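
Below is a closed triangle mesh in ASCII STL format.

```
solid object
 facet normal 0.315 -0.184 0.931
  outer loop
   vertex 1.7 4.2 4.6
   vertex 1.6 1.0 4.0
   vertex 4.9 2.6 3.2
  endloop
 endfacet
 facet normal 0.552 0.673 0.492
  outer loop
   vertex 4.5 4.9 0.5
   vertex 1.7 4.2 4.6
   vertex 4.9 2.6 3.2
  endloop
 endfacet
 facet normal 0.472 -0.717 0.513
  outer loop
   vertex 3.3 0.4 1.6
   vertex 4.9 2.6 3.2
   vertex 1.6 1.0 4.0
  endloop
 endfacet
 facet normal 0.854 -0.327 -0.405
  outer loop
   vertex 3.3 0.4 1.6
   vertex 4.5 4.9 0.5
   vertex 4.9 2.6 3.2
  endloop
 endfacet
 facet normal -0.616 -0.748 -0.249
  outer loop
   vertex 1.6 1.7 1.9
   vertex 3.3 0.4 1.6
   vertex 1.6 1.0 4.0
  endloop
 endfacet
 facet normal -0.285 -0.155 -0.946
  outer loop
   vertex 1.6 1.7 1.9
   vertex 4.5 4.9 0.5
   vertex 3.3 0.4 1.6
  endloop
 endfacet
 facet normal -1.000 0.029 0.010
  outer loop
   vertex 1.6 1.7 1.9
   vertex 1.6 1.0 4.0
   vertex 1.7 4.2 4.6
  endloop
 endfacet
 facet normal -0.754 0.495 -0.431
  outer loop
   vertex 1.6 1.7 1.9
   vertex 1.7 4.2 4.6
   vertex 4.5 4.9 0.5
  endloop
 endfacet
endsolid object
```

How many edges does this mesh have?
12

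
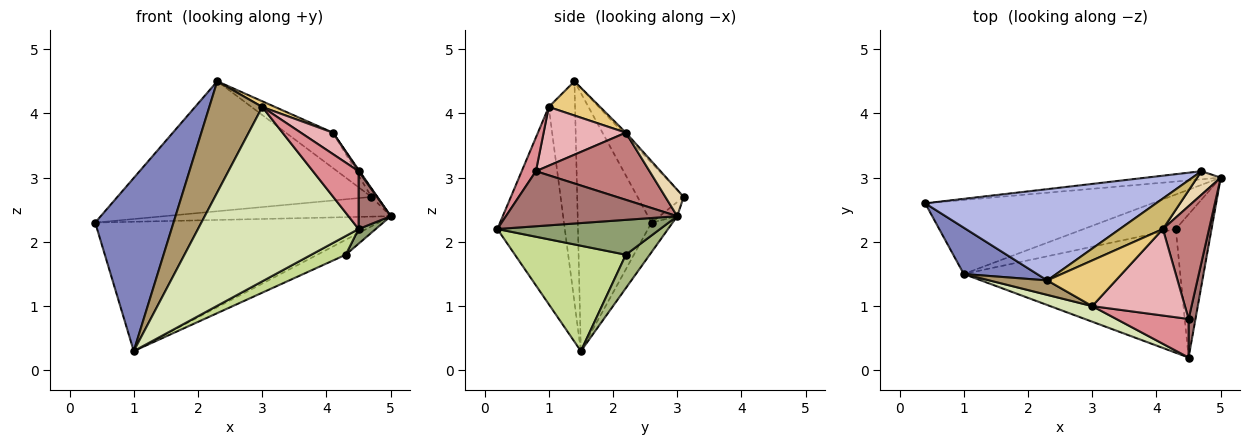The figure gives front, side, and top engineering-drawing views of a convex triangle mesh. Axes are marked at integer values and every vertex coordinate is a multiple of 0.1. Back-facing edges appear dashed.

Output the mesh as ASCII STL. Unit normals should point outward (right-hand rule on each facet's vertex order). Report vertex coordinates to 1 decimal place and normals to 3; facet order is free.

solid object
 facet normal -0.065 0.866 -0.496
  outer loop
   vertex 1.0 1.5 0.3
   vertex 0.4 2.6 2.3
   vertex 5.0 3.0 2.4
  endloop
 endfacet
 facet normal -0.673 -0.715 0.191
  outer loop
   vertex 1.0 1.5 0.3
   vertex 2.3 1.4 4.5
   vertex 0.4 2.6 2.3
  endloop
 endfacet
 facet normal -0.072 0.922 -0.379
  outer loop
   vertex 4.7 3.1 2.7
   vertex 5.0 3.0 2.4
   vertex 0.4 2.6 2.3
  endloop
 endfacet
 facet normal -0.147 0.809 0.568
  outer loop
   vertex 4.7 3.1 2.7
   vertex 0.4 2.6 2.3
   vertex 2.3 1.4 4.5
  endloop
 endfacet
 facet normal 0.696 -0.073 -0.714
  outer loop
   vertex 4.3 2.2 1.8
   vertex 5.0 3.0 2.4
   vertex 4.5 0.2 2.2
  endloop
 endfacet
 facet normal 0.316 0.377 -0.871
  outer loop
   vertex 4.3 2.2 1.8
   vertex 1.0 1.5 0.3
   vertex 5.0 3.0 2.4
  endloop
 endfacet
 facet normal 0.434 -0.135 -0.891
  outer loop
   vertex 4.3 2.2 1.8
   vertex 4.5 0.2 2.2
   vertex 1.0 1.5 0.3
  endloop
 endfacet
 facet normal -0.386 -0.919 0.082
  outer loop
   vertex 3.0 1.0 4.1
   vertex 1.0 1.5 0.3
   vertex 4.5 0.2 2.2
  endloop
 endfacet
 facet normal -0.442 -0.889 0.116
  outer loop
   vertex 3.0 1.0 4.1
   vertex 2.3 1.4 4.5
   vertex 1.0 1.5 0.3
  endloop
 endfacet
 facet normal -0.046 0.756 0.653
  outer loop
   vertex 4.1 2.2 3.7
   vertex 4.7 3.1 2.7
   vertex 2.3 1.4 4.5
  endloop
 endfacet
 facet normal 0.444 -0.111 0.889
  outer loop
   vertex 4.1 2.2 3.7
   vertex 2.3 1.4 4.5
   vertex 3.0 1.0 4.1
  endloop
 endfacet
 facet normal 0.725 0.235 0.647
  outer loop
   vertex 4.1 2.2 3.7
   vertex 5.0 3.0 2.4
   vertex 4.7 3.1 2.7
  endloop
 endfacet
 facet normal 0.976 -0.183 0.122
  outer loop
   vertex 4.5 0.8 3.1
   vertex 4.5 0.2 2.2
   vertex 5.0 3.0 2.4
  endloop
 endfacet
 facet normal 0.824 -0.007 0.566
  outer loop
   vertex 4.5 0.8 3.1
   vertex 5.0 3.0 2.4
   vertex 4.1 2.2 3.7
  endloop
 endfacet
 facet normal 0.251 -0.806 0.537
  outer loop
   vertex 4.5 0.8 3.1
   vertex 3.0 1.0 4.1
   vertex 4.5 0.2 2.2
  endloop
 endfacet
 facet normal 0.524 -0.205 0.827
  outer loop
   vertex 4.5 0.8 3.1
   vertex 4.1 2.2 3.7
   vertex 3.0 1.0 4.1
  endloop
 endfacet
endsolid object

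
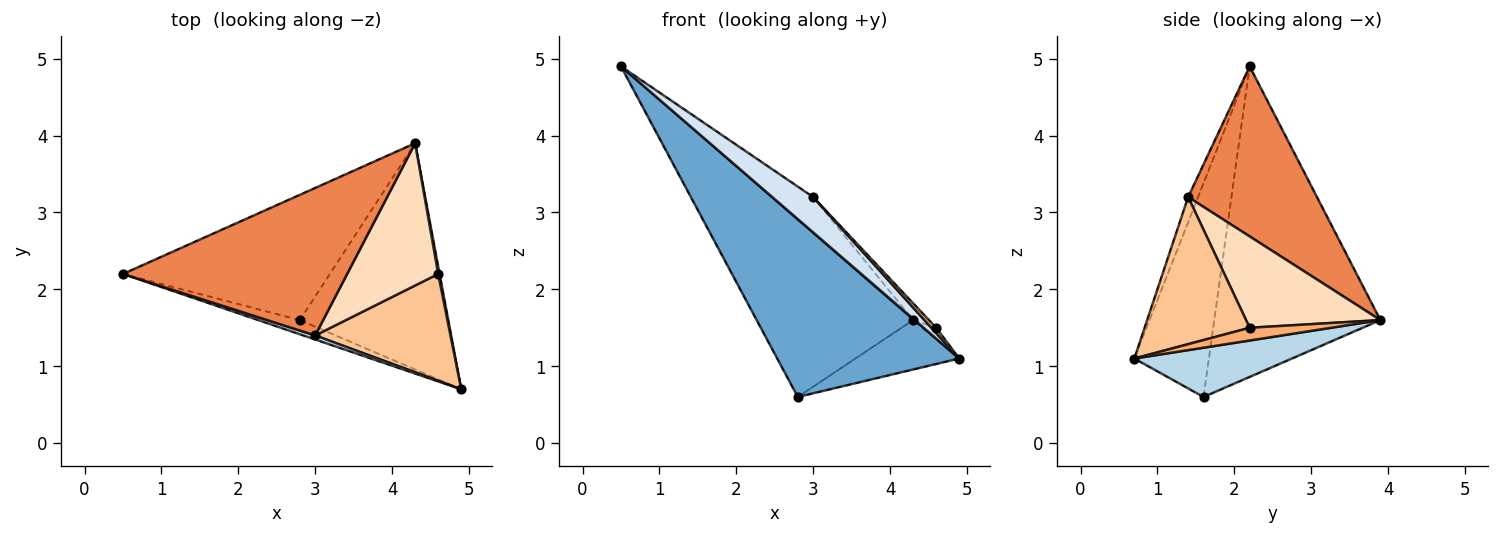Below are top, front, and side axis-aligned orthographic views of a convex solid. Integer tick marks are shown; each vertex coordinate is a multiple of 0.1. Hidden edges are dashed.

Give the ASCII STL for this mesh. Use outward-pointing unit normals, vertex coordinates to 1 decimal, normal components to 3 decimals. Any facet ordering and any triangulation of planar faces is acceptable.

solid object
 facet normal -0.378 -0.923 -0.073
  outer loop
   vertex 2.8 1.6 0.6
   vertex 4.9 0.7 1.1
   vertex 0.5 2.2 4.9
  endloop
 endfacet
 facet normal -0.655 0.617 -0.436
  outer loop
   vertex 2.8 1.6 0.6
   vertex 0.5 2.2 4.9
   vertex 4.3 3.9 1.6
  endloop
 endfacet
 facet normal 0.308 0.203 -0.929
  outer loop
   vertex 2.8 1.6 0.6
   vertex 4.3 3.9 1.6
   vertex 4.9 0.7 1.1
  endloop
 endfacet
 facet normal -0.234 -0.966 0.110
  outer loop
   vertex 3.0 1.4 3.2
   vertex 0.5 2.2 4.9
   vertex 4.9 0.7 1.1
  endloop
 endfacet
 facet normal 0.593 0.192 0.782
  outer loop
   vertex 3.0 1.4 3.2
   vertex 4.3 3.9 1.6
   vertex 0.5 2.2 4.9
  endloop
 endfacet
 facet normal 0.980 0.166 0.111
  outer loop
   vertex 4.6 2.2 1.5
   vertex 4.9 0.7 1.1
   vertex 4.3 3.9 1.6
  endloop
 endfacet
 facet normal 0.736 -0.033 0.677
  outer loop
   vertex 4.6 2.2 1.5
   vertex 3.0 1.4 3.2
   vertex 4.9 0.7 1.1
  endloop
 endfacet
 facet normal 0.706 0.083 0.703
  outer loop
   vertex 4.6 2.2 1.5
   vertex 4.3 3.9 1.6
   vertex 3.0 1.4 3.2
  endloop
 endfacet
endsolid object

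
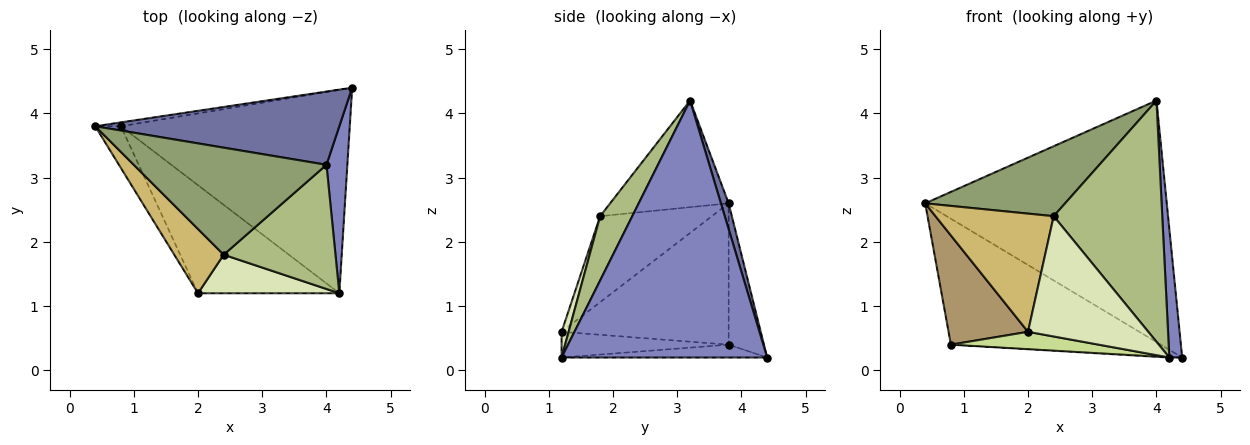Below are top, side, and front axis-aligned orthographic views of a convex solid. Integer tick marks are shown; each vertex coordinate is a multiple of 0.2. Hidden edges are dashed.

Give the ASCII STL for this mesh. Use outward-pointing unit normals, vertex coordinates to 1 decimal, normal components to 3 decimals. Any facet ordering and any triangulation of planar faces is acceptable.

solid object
 facet normal 0.031 0.957 0.290
  outer loop
   vertex 4.0 3.2 4.2
   vertex 4.4 4.4 0.2
   vertex 0.4 3.8 2.6
  endloop
 endfacet
 facet normal 0.995 -0.062 0.081
  outer loop
   vertex 4.0 3.2 4.2
   vertex 4.2 1.2 0.2
   vertex 4.4 4.4 0.2
  endloop
 endfacet
 facet normal -0.166 0.986 -0.030
  outer loop
   vertex 0.8 3.8 0.4
   vertex 0.4 3.8 2.6
   vertex 4.4 4.4 0.2
  endloop
 endfacet
 facet normal -0.056 0.004 -0.998
  outer loop
   vertex 0.8 3.8 0.4
   vertex 4.4 4.4 0.2
   vertex 4.2 1.2 0.2
  endloop
 endfacet
 facet normal -0.420 -0.496 0.760
  outer loop
   vertex 2.4 1.8 2.4
   vertex 4.0 3.2 4.2
   vertex 0.4 3.8 2.6
  endloop
 endfacet
 facet normal 0.254 -0.860 0.443
  outer loop
   vertex 2.4 1.8 2.4
   vertex 4.2 1.2 0.2
   vertex 4.0 3.2 4.2
  endloop
 endfacet
 facet normal -0.177 -0.156 -0.972
  outer loop
   vertex 2.0 1.2 0.6
   vertex 0.8 3.8 0.4
   vertex 4.2 1.2 0.2
  endloop
 endfacet
 facet normal 0.055 -0.951 0.305
  outer loop
   vertex 2.0 1.2 0.6
   vertex 4.2 1.2 0.2
   vertex 2.4 1.8 2.4
  endloop
 endfacet
 facet normal -0.891 -0.424 -0.162
  outer loop
   vertex 2.0 1.2 0.6
   vertex 0.4 3.8 2.6
   vertex 0.8 3.8 0.4
  endloop
 endfacet
 facet normal -0.639 -0.676 0.367
  outer loop
   vertex 2.0 1.2 0.6
   vertex 2.4 1.8 2.4
   vertex 0.4 3.8 2.6
  endloop
 endfacet
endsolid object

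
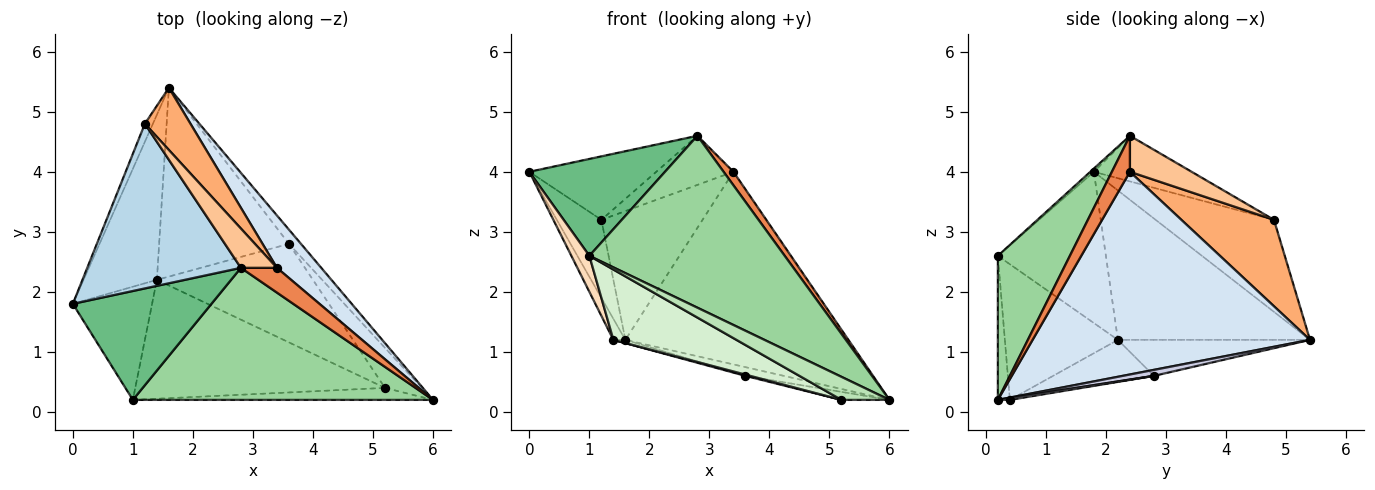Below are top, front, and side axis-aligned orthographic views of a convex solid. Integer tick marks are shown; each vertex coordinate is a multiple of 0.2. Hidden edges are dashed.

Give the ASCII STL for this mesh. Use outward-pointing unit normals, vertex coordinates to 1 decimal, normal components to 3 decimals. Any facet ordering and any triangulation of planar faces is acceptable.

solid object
 facet normal -0.896 0.056 -0.440
  outer loop
   vertex 1.4 2.2 1.2
   vertex 0.0 1.8 4.0
   vertex 1.6 5.4 1.2
  endloop
 endfacet
 facet normal -0.933 0.351 -0.081
  outer loop
   vertex 1.2 4.8 3.2
   vertex 1.6 5.4 1.2
   vertex 0.0 1.8 4.0
  endloop
 endfacet
 facet normal -0.267 0.347 0.899
  outer loop
   vertex 1.2 4.8 3.2
   vertex 0.0 1.8 4.0
   vertex 2.8 2.4 4.6
  endloop
 endfacet
 facet normal 0.768 0.618 0.168
  outer loop
   vertex 3.4 2.4 4.0
   vertex 6.0 0.2 0.2
   vertex 1.6 5.4 1.2
  endloop
 endfacet
 facet normal 0.660 -0.360 0.660
  outer loop
   vertex 3.4 2.4 4.0
   vertex 2.8 2.4 4.6
   vertex 6.0 0.2 0.2
  endloop
 endfacet
 facet normal 0.636 0.695 0.336
  outer loop
   vertex 3.4 2.4 4.0
   vertex 1.6 5.4 1.2
   vertex 1.2 4.8 3.2
  endloop
 endfacet
 facet normal 0.530 0.662 0.530
  outer loop
   vertex 3.4 2.4 4.0
   vertex 1.2 4.8 3.2
   vertex 2.8 2.4 4.6
  endloop
 endfacet
 facet normal -0.876 -0.146 -0.459
  outer loop
   vertex 1.0 0.2 2.6
   vertex 0.0 1.8 4.0
   vertex 1.4 2.2 1.2
  endloop
 endfacet
 facet normal -0.018 -0.665 0.747
  outer loop
   vertex 1.0 0.2 2.6
   vertex 2.8 2.4 4.6
   vertex 0.0 1.8 4.0
  endloop
 endfacet
 facet normal 0.281 -0.761 0.585
  outer loop
   vertex 1.0 0.2 2.6
   vertex 6.0 0.2 0.2
   vertex 2.8 2.4 4.6
  endloop
 endfacet
 facet normal -0.216 -0.866 -0.451
  outer loop
   vertex 5.2 0.4 0.2
   vertex 6.0 0.2 0.2
   vertex 1.0 0.2 2.6
  endloop
 endfacet
 facet normal -0.424 -0.461 -0.780
  outer loop
   vertex 5.2 0.4 0.2
   vertex 1.0 0.2 2.6
   vertex 1.4 2.2 1.2
  endloop
 endfacet
 facet normal -0.267 0.017 -0.963
  outer loop
   vertex 3.6 2.8 0.6
   vertex 1.4 2.2 1.2
   vertex 1.6 5.4 1.2
  endloop
 endfacet
 facet normal -0.260 -0.012 -0.966
  outer loop
   vertex 3.6 2.8 0.6
   vertex 5.2 0.4 0.2
   vertex 1.4 2.2 1.2
  endloop
 endfacet
 facet normal 0.392 0.482 -0.784
  outer loop
   vertex 3.6 2.8 0.6
   vertex 1.6 5.4 1.2
   vertex 6.0 0.2 0.2
  endloop
 endfacet
 facet normal 0.049 0.196 -0.979
  outer loop
   vertex 3.6 2.8 0.6
   vertex 6.0 0.2 0.2
   vertex 5.2 0.4 0.2
  endloop
 endfacet
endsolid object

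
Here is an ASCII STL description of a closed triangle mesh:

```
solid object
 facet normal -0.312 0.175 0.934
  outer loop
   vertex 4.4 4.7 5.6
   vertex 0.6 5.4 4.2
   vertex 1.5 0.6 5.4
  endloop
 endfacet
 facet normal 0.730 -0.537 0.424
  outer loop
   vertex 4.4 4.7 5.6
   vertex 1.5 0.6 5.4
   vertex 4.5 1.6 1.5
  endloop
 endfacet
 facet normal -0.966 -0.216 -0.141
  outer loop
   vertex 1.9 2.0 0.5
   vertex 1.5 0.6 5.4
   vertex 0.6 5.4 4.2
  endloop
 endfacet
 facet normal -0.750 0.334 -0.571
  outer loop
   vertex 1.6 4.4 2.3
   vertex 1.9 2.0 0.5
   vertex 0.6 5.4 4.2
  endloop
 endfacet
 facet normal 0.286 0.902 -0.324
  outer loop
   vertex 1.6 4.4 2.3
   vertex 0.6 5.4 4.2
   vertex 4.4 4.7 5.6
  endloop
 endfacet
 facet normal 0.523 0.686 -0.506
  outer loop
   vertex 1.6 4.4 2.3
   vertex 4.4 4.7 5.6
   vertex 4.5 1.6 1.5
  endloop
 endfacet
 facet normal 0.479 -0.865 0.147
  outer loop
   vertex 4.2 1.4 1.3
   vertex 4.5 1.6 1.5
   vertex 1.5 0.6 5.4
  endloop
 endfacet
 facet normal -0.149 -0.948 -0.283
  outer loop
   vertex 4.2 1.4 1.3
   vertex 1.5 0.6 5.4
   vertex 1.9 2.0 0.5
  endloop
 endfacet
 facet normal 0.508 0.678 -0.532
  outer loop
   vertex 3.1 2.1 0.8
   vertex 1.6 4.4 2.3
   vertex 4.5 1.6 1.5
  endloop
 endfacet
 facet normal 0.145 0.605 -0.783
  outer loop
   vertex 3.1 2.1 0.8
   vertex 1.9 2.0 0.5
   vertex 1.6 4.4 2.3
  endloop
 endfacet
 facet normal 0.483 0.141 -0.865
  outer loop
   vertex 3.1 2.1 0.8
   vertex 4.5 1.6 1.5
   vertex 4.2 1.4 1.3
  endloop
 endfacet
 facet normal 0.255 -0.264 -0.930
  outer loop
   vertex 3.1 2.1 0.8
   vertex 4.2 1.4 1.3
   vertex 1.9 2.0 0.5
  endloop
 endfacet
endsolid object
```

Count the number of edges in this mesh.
18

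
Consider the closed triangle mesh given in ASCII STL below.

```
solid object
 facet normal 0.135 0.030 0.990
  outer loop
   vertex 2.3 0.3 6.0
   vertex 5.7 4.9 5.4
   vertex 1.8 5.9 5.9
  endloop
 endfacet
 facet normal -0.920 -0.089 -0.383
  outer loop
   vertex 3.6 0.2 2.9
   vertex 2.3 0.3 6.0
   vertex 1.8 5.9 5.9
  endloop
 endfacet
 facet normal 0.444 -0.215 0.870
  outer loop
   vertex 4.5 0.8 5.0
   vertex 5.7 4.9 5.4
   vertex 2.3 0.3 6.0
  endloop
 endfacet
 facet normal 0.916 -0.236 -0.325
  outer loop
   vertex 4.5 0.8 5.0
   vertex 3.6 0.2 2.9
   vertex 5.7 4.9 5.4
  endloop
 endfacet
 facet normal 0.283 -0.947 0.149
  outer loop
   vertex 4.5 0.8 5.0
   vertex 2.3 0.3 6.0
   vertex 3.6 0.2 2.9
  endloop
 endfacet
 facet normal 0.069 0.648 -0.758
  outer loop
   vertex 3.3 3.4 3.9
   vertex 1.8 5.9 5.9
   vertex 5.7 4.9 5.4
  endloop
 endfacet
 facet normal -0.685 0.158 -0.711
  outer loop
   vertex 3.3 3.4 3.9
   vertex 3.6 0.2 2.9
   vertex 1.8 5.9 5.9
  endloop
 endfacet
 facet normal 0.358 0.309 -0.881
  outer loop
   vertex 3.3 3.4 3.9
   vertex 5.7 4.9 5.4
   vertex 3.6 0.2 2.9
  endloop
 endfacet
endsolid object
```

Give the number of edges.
12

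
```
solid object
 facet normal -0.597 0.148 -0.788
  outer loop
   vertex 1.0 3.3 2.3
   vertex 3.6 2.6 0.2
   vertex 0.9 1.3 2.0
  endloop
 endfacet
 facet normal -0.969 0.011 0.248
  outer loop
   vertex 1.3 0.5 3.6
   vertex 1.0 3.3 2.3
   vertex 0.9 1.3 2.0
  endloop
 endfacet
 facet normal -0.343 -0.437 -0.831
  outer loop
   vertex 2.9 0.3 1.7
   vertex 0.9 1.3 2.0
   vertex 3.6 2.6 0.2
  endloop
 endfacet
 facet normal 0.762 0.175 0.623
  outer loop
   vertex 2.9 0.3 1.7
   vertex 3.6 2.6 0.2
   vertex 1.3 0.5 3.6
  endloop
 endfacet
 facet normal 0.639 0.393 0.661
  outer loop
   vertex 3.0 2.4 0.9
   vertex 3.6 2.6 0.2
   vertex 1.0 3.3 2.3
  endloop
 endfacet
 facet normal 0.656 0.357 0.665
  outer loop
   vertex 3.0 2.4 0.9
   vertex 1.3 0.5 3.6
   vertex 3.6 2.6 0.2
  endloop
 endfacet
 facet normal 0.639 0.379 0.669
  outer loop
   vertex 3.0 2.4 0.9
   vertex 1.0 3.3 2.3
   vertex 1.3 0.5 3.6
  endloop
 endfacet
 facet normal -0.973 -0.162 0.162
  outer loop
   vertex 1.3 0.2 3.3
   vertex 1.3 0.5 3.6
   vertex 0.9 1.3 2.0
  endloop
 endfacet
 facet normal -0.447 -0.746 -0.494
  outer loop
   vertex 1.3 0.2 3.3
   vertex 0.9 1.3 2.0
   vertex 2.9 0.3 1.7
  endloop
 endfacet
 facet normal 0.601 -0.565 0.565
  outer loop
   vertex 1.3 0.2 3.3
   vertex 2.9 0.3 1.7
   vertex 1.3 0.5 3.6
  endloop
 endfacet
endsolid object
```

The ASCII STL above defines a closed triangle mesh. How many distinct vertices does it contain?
7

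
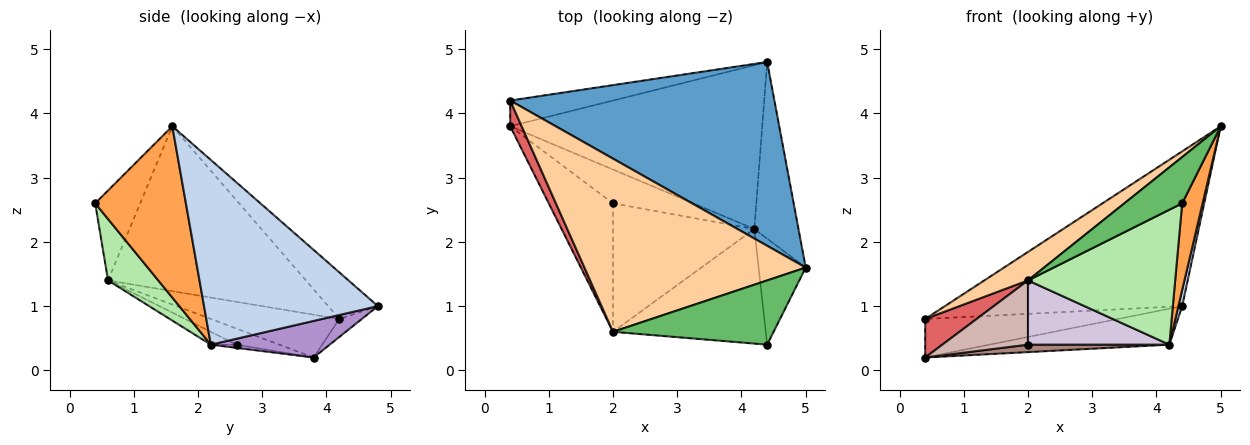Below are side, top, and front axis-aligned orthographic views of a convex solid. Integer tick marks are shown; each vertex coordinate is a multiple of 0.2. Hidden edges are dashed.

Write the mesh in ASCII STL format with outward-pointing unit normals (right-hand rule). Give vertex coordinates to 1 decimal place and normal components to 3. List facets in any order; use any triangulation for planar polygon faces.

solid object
 facet normal -0.134 0.638 0.758
  outer loop
   vertex 4.4 4.8 1.0
   vertex 0.4 4.2 0.8
   vertex 5.0 1.6 3.8
  endloop
 endfacet
 facet normal 0.972 -0.021 -0.233
  outer loop
   vertex 4.2 2.2 0.4
   vertex 4.4 4.8 1.0
   vertex 5.0 1.6 3.8
  endloop
 endfacet
 facet normal 0.942 -0.212 -0.259
  outer loop
   vertex 4.2 2.2 0.4
   vertex 5.0 1.6 3.8
   vertex 4.4 0.4 2.6
  endloop
 endfacet
 facet normal -0.592 -0.131 0.795
  outer loop
   vertex 2.0 0.6 1.4
   vertex 5.0 1.6 3.8
   vertex 0.4 4.2 0.8
  endloop
 endfacet
 facet normal -0.414 -0.532 0.739
  outer loop
   vertex 2.0 0.6 1.4
   vertex 4.4 0.4 2.6
   vertex 5.0 1.6 3.8
  endloop
 endfacet
 facet normal 0.252 -0.738 -0.626
  outer loop
   vertex 2.0 0.6 1.4
   vertex 4.2 2.2 0.4
   vertex 4.4 0.4 2.6
  endloop
 endfacet
 facet normal -0.901 -0.361 0.240
  outer loop
   vertex 0.4 3.8 0.2
   vertex 2.0 0.6 1.4
   vertex 0.4 4.2 0.8
  endloop
 endfacet
 facet normal -0.097 0.828 -0.552
  outer loop
   vertex 0.4 3.8 0.2
   vertex 0.4 4.2 0.8
   vertex 4.4 4.8 1.0
  endloop
 endfacet
 facet normal 0.140 0.212 -0.967
  outer loop
   vertex 0.4 3.8 0.2
   vertex 4.4 4.8 1.0
   vertex 4.2 2.2 0.4
  endloop
 endfacet
 facet normal -0.081 -0.446 -0.891
  outer loop
   vertex 2.0 2.6 0.4
   vertex 4.2 2.2 0.4
   vertex 2.0 0.6 1.4
  endloop
 endfacet
 facet normal -0.039 -0.215 -0.976
  outer loop
   vertex 2.0 2.6 0.4
   vertex 0.4 3.8 0.2
   vertex 4.2 2.2 0.4
  endloop
 endfacet
 facet normal -0.218 -0.436 -0.873
  outer loop
   vertex 2.0 2.6 0.4
   vertex 2.0 0.6 1.4
   vertex 0.4 3.8 0.2
  endloop
 endfacet
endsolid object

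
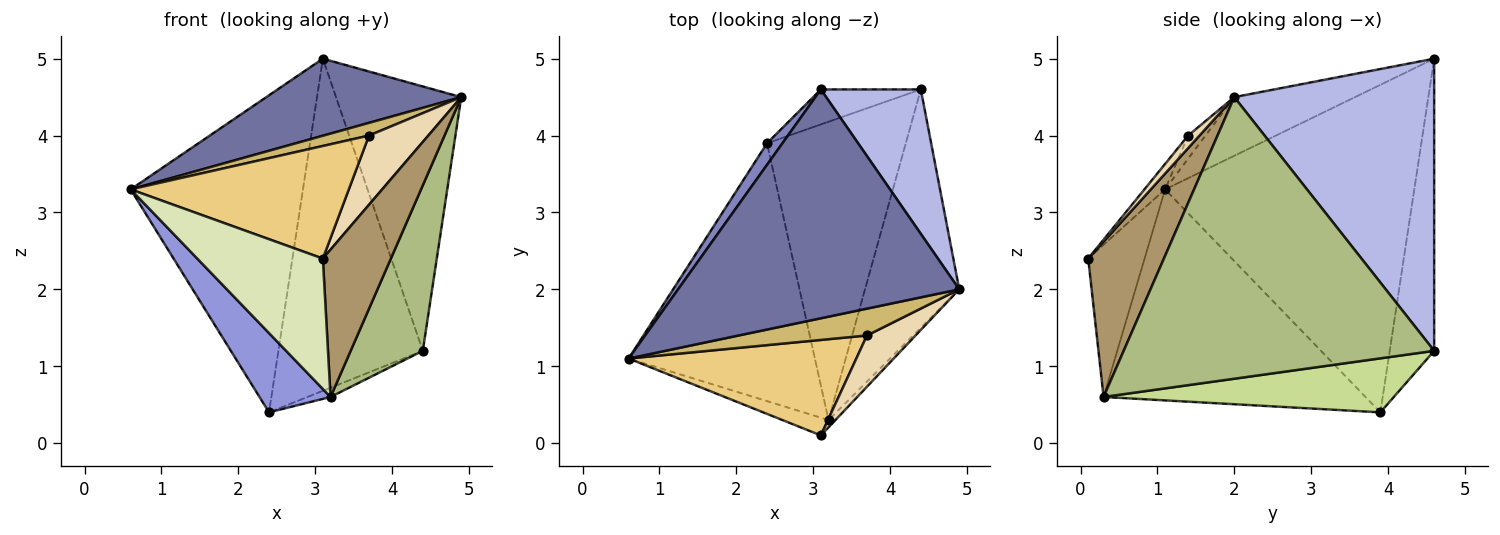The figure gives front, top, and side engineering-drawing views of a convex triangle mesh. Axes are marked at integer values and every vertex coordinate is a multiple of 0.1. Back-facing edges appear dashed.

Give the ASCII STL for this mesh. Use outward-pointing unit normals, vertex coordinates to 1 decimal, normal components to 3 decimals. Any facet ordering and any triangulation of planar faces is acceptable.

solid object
 facet normal -0.194 -0.313 0.930
  outer loop
   vertex 3.1 4.6 5.0
   vertex 0.6 1.1 3.3
   vertex 4.9 2.0 4.5
  endloop
 endfacet
 facet normal -0.822 0.568 0.039
  outer loop
   vertex 2.4 3.9 0.4
   vertex 0.6 1.1 3.3
   vertex 3.1 4.6 5.0
  endloop
 endfacet
 facet normal -0.735 -0.199 -0.648
  outer loop
   vertex 3.2 0.3 0.6
   vertex 0.6 1.1 3.3
   vertex 2.4 3.9 0.4
  endloop
 endfacet
 facet normal 0.814 0.510 0.278
  outer loop
   vertex 4.4 4.6 1.2
   vertex 3.1 4.6 5.0
   vertex 4.9 2.0 4.5
  endloop
 endfacet
 facet normal -0.293 0.951 -0.100
  outer loop
   vertex 4.4 4.6 1.2
   vertex 2.4 3.9 0.4
   vertex 3.1 4.6 5.0
  endloop
 endfacet
 facet normal 0.926 -0.215 -0.310
  outer loop
   vertex 4.4 4.6 1.2
   vertex 4.9 2.0 4.5
   vertex 3.2 0.3 0.6
  endloop
 endfacet
 facet normal 0.363 0.029 -0.932
  outer loop
   vertex 4.4 4.6 1.2
   vertex 3.2 0.3 0.6
   vertex 2.4 3.9 0.4
  endloop
 endfacet
 facet normal -0.406 -0.905 -0.123
  outer loop
   vertex 3.1 0.1 2.4
   vertex 0.6 1.1 3.3
   vertex 3.2 0.3 0.6
  endloop
 endfacet
 facet normal 0.743 -0.668 -0.033
  outer loop
   vertex 3.1 0.1 2.4
   vertex 3.2 0.3 0.6
   vertex 4.9 2.0 4.5
  endloop
 endfacet
 facet normal -0.161 -0.422 0.892
  outer loop
   vertex 3.7 1.4 4.0
   vertex 4.9 2.0 4.5
   vertex 0.6 1.1 3.3
  endloop
 endfacet
 facet normal -0.072 -0.761 0.645
  outer loop
   vertex 3.7 1.4 4.0
   vertex 0.6 1.1 3.3
   vertex 3.1 0.1 2.4
  endloop
 endfacet
 facet normal 0.152 -0.794 0.588
  outer loop
   vertex 3.7 1.4 4.0
   vertex 3.1 0.1 2.4
   vertex 4.9 2.0 4.5
  endloop
 endfacet
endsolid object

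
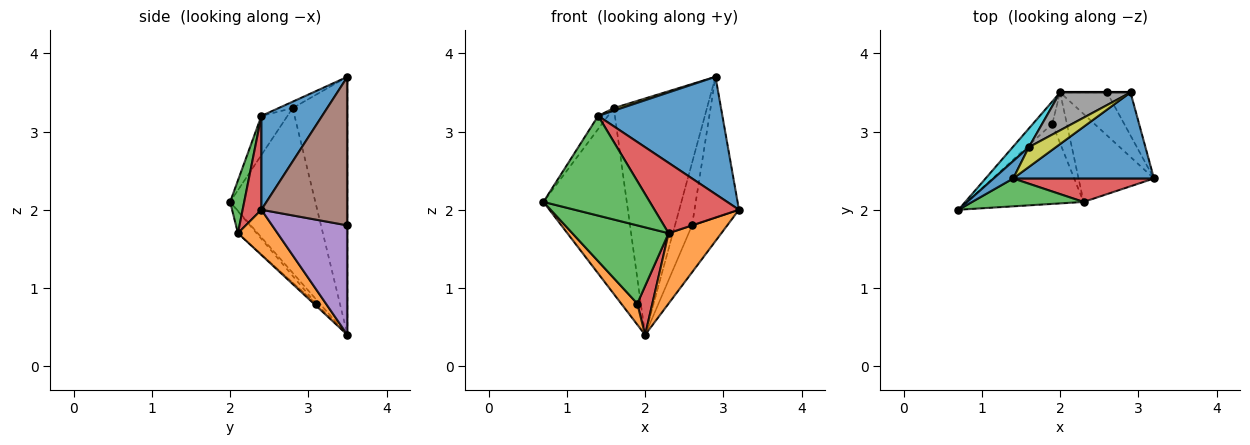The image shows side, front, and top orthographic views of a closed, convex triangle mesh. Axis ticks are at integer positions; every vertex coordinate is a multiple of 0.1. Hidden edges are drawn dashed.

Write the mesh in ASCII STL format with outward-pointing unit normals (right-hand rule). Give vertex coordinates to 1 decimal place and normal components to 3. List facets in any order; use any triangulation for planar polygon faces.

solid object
 facet normal 0.367 -0.750 0.550
  outer loop
   vertex 1.4 2.4 3.2
   vertex 3.2 2.4 2.0
   vertex 2.9 3.5 3.7
  endloop
 endfacet
 facet normal 0.424 -0.566 -0.707
  outer loop
   vertex 2.3 2.1 1.7
   vertex 2.0 3.5 0.4
   vertex 3.2 2.4 2.0
  endloop
 endfacet
 facet normal 0.126 -0.955 0.267
  outer loop
   vertex 2.3 2.1 1.7
   vertex 1.4 2.4 3.2
   vertex 0.7 2.0 2.1
  endloop
 endfacet
 facet normal 0.206 -0.928 0.309
  outer loop
   vertex 2.3 2.1 1.7
   vertex 3.2 2.4 2.0
   vertex 1.4 2.4 3.2
  endloop
 endfacet
 facet normal 0.844 0.395 -0.362
  outer loop
   vertex 2.6 3.5 1.8
   vertex 3.2 2.4 2.0
   vertex 2.0 3.5 0.4
  endloop
 endfacet
 facet normal 0.880 0.455 -0.139
  outer loop
   vertex 2.6 3.5 1.8
   vertex 2.9 3.5 3.7
   vertex 3.2 2.4 2.0
  endloop
 endfacet
 facet normal 0.000 1.000 0.000
  outer loop
   vertex 2.6 3.5 1.8
   vertex 2.0 3.5 0.4
   vertex 2.9 3.5 3.7
  endloop
 endfacet
 facet normal -0.502 0.854 0.137
  outer loop
   vertex 1.6 2.8 3.3
   vertex 2.9 3.5 3.7
   vertex 2.0 3.5 0.4
  endloop
 endfacet
 facet normal -0.229 -0.127 0.965
  outer loop
   vertex 1.6 2.8 3.3
   vertex 1.4 2.4 3.2
   vertex 2.9 3.5 3.7
  endloop
 endfacet
 facet normal -0.713 0.697 0.070
  outer loop
   vertex 1.6 2.8 3.3
   vertex 2.0 3.5 0.4
   vertex 0.7 2.0 2.1
  endloop
 endfacet
 facet normal -0.848 0.318 0.424
  outer loop
   vertex 1.6 2.8 3.3
   vertex 0.7 2.0 2.1
   vertex 1.4 2.4 3.2
  endloop
 endfacet
 facet normal -0.155 -0.679 -0.718
  outer loop
   vertex 1.9 3.1 0.8
   vertex 0.7 2.0 2.1
   vertex 2.0 3.5 0.4
  endloop
 endfacet
 facet normal -0.134 -0.692 -0.709
  outer loop
   vertex 1.9 3.1 0.8
   vertex 2.3 2.1 1.7
   vertex 0.7 2.0 2.1
  endloop
 endfacet
 facet normal -0.110 -0.689 -0.716
  outer loop
   vertex 1.9 3.1 0.8
   vertex 2.0 3.5 0.4
   vertex 2.3 2.1 1.7
  endloop
 endfacet
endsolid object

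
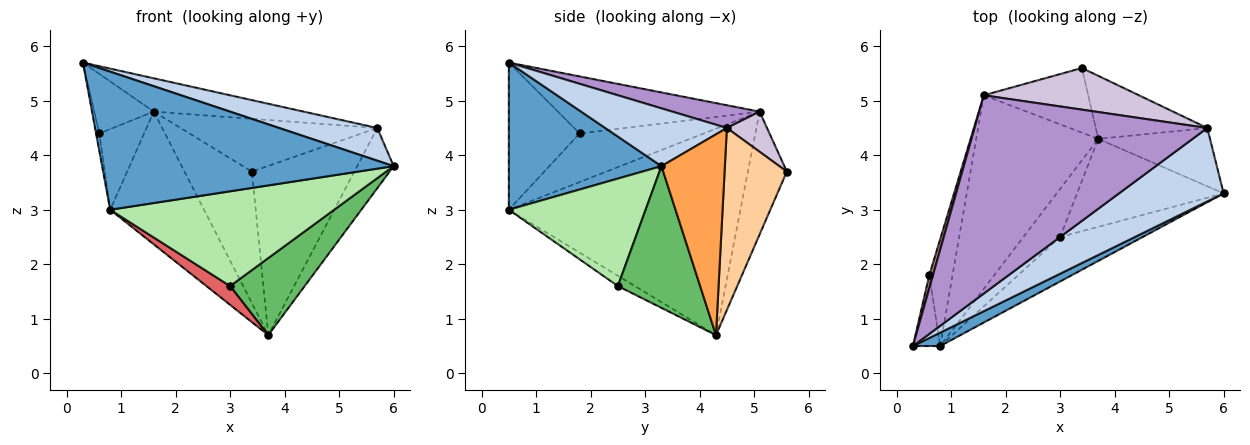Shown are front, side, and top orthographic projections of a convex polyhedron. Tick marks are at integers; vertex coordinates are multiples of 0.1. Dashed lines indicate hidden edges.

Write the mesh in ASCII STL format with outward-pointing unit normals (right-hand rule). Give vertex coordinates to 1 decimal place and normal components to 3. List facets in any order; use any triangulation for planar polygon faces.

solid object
 facet normal 0.462 -0.883 0.086
  outer loop
   vertex 0.8 0.5 3.0
   vertex 6.0 3.3 3.8
   vertex 0.3 0.5 5.7
  endloop
 endfacet
 facet normal 0.450 -0.363 0.816
  outer loop
   vertex 5.7 4.5 4.5
   vertex 0.3 0.5 5.7
   vertex 6.0 3.3 3.8
  endloop
 endfacet
 facet normal 0.781 0.449 -0.435
  outer loop
   vertex 5.7 4.5 4.5
   vertex 6.0 3.3 3.8
   vertex 3.7 4.3 0.7
  endloop
 endfacet
 facet normal 0.495 0.814 -0.303
  outer loop
   vertex 5.7 4.5 4.5
   vertex 3.7 4.3 0.7
   vertex 3.4 5.6 3.7
  endloop
 endfacet
 facet normal 0.588 -0.533 -0.608
  outer loop
   vertex 3.0 2.5 1.6
   vertex 3.7 4.3 0.7
   vertex 6.0 3.3 3.8
  endloop
 endfacet
 facet normal 0.484 -0.792 -0.372
  outer loop
   vertex 3.0 2.5 1.6
   vertex 6.0 3.3 3.8
   vertex 0.8 0.5 3.0
  endloop
 endfacet
 facet normal -0.253 -0.352 -0.901
  outer loop
   vertex 3.0 2.5 1.6
   vertex 0.8 0.5 3.0
   vertex 3.7 4.3 0.7
  endloop
 endfacet
 facet normal -0.982 0.045 -0.182
  outer loop
   vertex 0.6 1.8 4.4
   vertex 0.8 0.5 3.0
   vertex 0.3 0.5 5.7
  endloop
 endfacet
 facet normal 0.096 0.165 0.982
  outer loop
   vertex 1.6 5.1 4.8
   vertex 0.3 0.5 5.7
   vertex 5.7 4.5 4.5
  endloop
 endfacet
 facet normal 0.158 0.775 0.611
  outer loop
   vertex 1.6 5.1 4.8
   vertex 5.7 4.5 4.5
   vertex 3.4 5.6 3.7
  endloop
 endfacet
 facet normal -0.957 0.283 0.062
  outer loop
   vertex 1.6 5.1 4.8
   vertex 0.6 1.8 4.4
   vertex 0.3 0.5 5.7
  endloop
 endfacet
 facet normal -0.460 0.797 -0.391
  outer loop
   vertex 1.6 5.1 4.8
   vertex 3.4 5.6 3.7
   vertex 3.7 4.3 0.7
  endloop
 endfacet
 facet normal -0.813 0.329 -0.481
  outer loop
   vertex 1.6 5.1 4.8
   vertex 3.7 4.3 0.7
   vertex 0.8 0.5 3.0
  endloop
 endfacet
 facet normal -0.858 0.310 -0.410
  outer loop
   vertex 1.6 5.1 4.8
   vertex 0.8 0.5 3.0
   vertex 0.6 1.8 4.4
  endloop
 endfacet
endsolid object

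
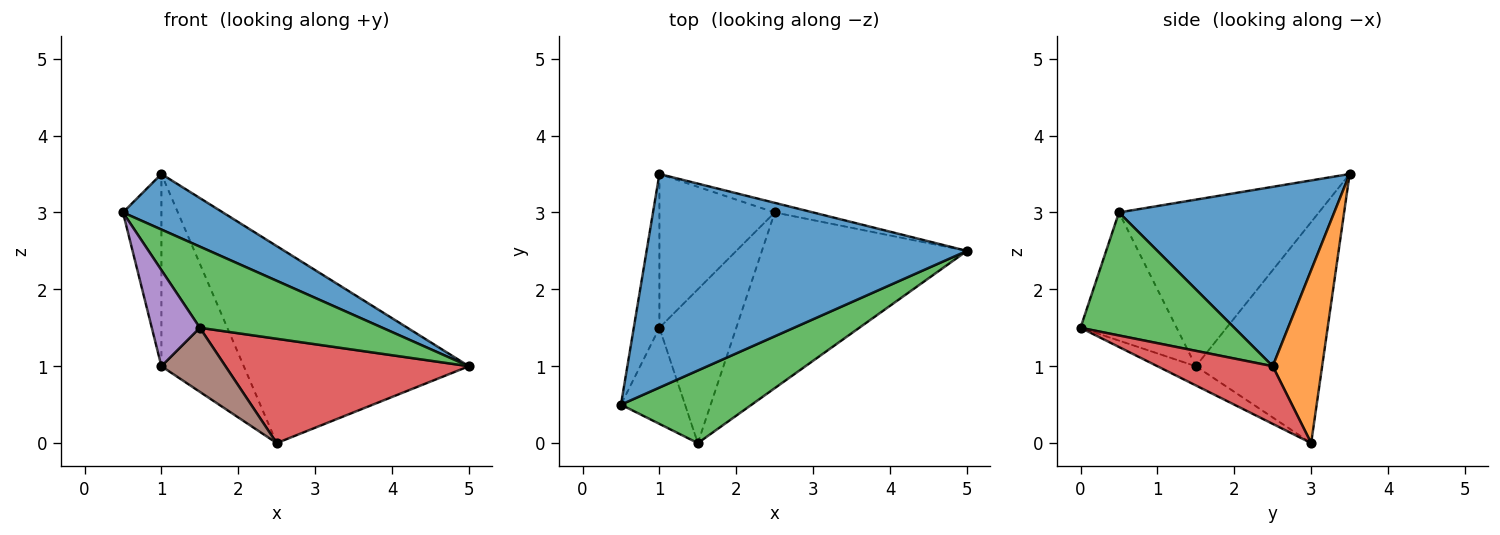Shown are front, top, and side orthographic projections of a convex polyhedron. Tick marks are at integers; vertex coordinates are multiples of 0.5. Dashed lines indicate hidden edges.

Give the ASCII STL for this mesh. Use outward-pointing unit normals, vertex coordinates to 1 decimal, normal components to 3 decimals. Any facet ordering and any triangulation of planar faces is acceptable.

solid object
 facet normal 0.476 -0.221 0.851
  outer loop
   vertex 1.0 3.5 3.5
   vertex 0.5 0.5 3.0
   vertex 5.0 2.5 1.0
  endloop
 endfacet
 facet normal 0.214 0.976 -0.048
  outer loop
   vertex 2.5 3.0 0.0
   vertex 1.0 3.5 3.5
   vertex 5.0 2.5 1.0
  endloop
 endfacet
 facet normal 0.532 -0.631 0.565
  outer loop
   vertex 1.5 0.0 1.5
   vertex 5.0 2.5 1.0
   vertex 0.5 0.5 3.0
  endloop
 endfacet
 facet normal 0.235 -0.496 -0.836
  outer loop
   vertex 1.5 0.0 1.5
   vertex 2.5 3.0 0.0
   vertex 5.0 2.5 1.0
  endloop
 endfacet
 facet normal -0.816 -0.408 -0.408
  outer loop
   vertex 1.0 1.5 1.0
   vertex 1.5 0.0 1.5
   vertex 0.5 0.5 3.0
  endloop
 endfacet
 facet normal -0.225 -0.375 -0.899
  outer loop
   vertex 1.0 1.5 1.0
   vertex 2.5 3.0 0.0
   vertex 1.5 0.0 1.5
  endloop
 endfacet
 facet normal -0.971 0.187 -0.149
  outer loop
   vertex 1.0 1.5 1.0
   vertex 0.5 0.5 3.0
   vertex 1.0 3.5 3.5
  endloop
 endfacet
 facet normal -0.768 0.501 -0.400
  outer loop
   vertex 1.0 1.5 1.0
   vertex 1.0 3.5 3.5
   vertex 2.5 3.0 0.0
  endloop
 endfacet
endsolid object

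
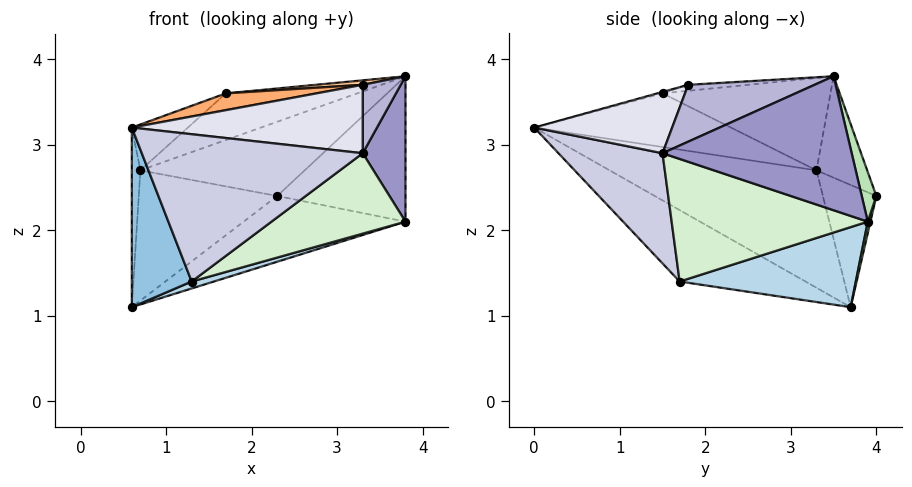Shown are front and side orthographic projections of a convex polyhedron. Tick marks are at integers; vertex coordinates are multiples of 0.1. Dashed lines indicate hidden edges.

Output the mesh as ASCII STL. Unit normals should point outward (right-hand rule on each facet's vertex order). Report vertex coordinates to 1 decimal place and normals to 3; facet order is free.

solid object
 facet normal -0.997 0.041 0.073
  outer loop
   vertex 0.7 3.3 2.7
   vertex 0.6 3.7 1.1
   vertex 0.6 0.0 3.2
  endloop
 endfacet
 facet normal -0.720 -0.343 -0.604
  outer loop
   vertex 1.3 1.7 1.4
   vertex 0.6 0.0 3.2
   vertex 0.6 3.7 1.1
  endloop
 endfacet
 facet normal 0.300 -0.038 -0.953
  outer loop
   vertex 1.3 1.7 1.4
   vertex 0.6 3.7 1.1
   vertex 3.8 3.9 2.1
  endloop
 endfacet
 facet normal -0.506 0.144 0.850
  outer loop
   vertex 1.7 1.5 3.6
   vertex 0.7 3.3 2.7
   vertex 0.6 0.0 3.2
  endloop
 endfacet
 facet normal -0.338 0.264 0.903
  outer loop
   vertex 1.7 1.5 3.6
   vertex 3.8 3.5 3.8
   vertex 0.7 3.3 2.7
  endloop
 endfacet
 facet normal -0.014 -0.248 0.969
  outer loop
   vertex 1.7 1.5 3.6
   vertex 0.6 0.0 3.2
   vertex 3.3 1.8 3.7
  endloop
 endfacet
 facet normal -0.054 -0.043 0.998
  outer loop
   vertex 1.7 1.5 3.6
   vertex 3.3 1.8 3.7
   vertex 3.8 3.5 3.8
  endloop
 endfacet
 facet normal -0.349 0.904 0.248
  outer loop
   vertex 2.3 4.0 2.4
   vertex 0.6 3.7 1.1
   vertex 0.7 3.3 2.7
  endloop
 endfacet
 facet normal -0.246 0.799 0.549
  outer loop
   vertex 2.3 4.0 2.4
   vertex 0.7 3.3 2.7
   vertex 3.8 3.5 3.8
  endloop
 endfacet
 facet normal 0.016 0.970 -0.244
  outer loop
   vertex 2.3 4.0 2.4
   vertex 3.8 3.9 2.1
   vertex 0.6 3.7 1.1
  endloop
 endfacet
 facet normal 0.110 0.968 0.228
  outer loop
   vertex 2.3 4.0 2.4
   vertex 3.8 3.5 3.8
   vertex 3.8 3.9 2.1
  endloop
 endfacet
 facet normal 0.535 -0.365 -0.762
  outer loop
   vertex 3.3 1.5 2.9
   vertex 1.3 1.7 1.4
   vertex 3.8 3.9 2.1
  endloop
 endfacet
 facet normal 0.974 -0.220 -0.052
  outer loop
   vertex 3.3 1.5 2.9
   vertex 3.8 3.9 2.1
   vertex 3.8 3.5 3.8
  endloop
 endfacet
 facet normal 0.952 -0.286 0.107
  outer loop
   vertex 3.3 1.5 2.9
   vertex 3.8 3.5 3.8
   vertex 3.3 1.8 3.7
  endloop
 endfacet
 facet normal 0.351 -0.745 -0.567
  outer loop
   vertex 3.3 1.5 2.9
   vertex 0.6 0.0 3.2
   vertex 1.3 1.7 1.4
  endloop
 endfacet
 facet normal 0.488 -0.817 0.306
  outer loop
   vertex 3.3 1.5 2.9
   vertex 3.3 1.8 3.7
   vertex 0.6 0.0 3.2
  endloop
 endfacet
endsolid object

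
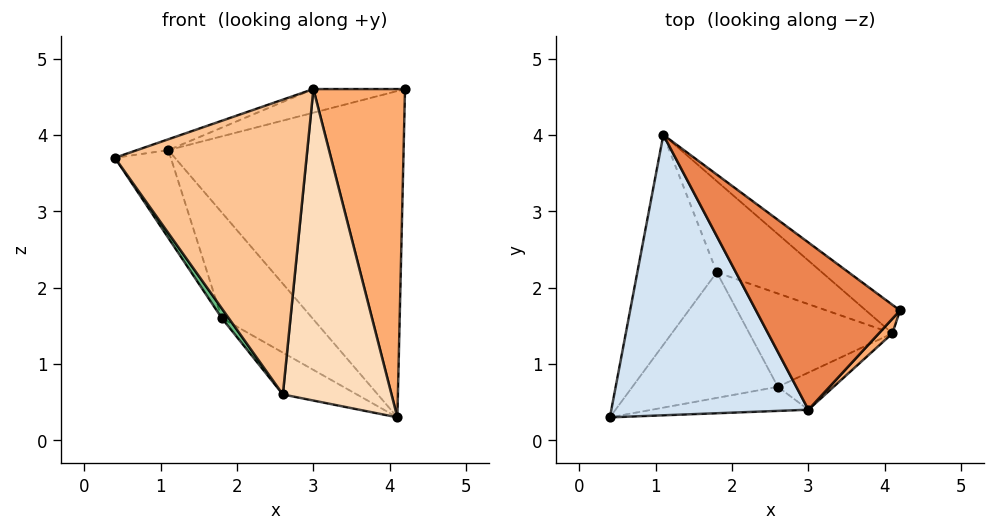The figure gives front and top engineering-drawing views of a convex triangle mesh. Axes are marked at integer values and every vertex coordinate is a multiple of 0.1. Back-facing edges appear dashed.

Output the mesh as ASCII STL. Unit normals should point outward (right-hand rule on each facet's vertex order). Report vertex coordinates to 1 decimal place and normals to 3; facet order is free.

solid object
 facet normal 0.606 0.793 -0.069
  outer loop
   vertex 4.1 1.4 0.3
   vertex 1.1 4.0 3.8
   vertex 4.2 1.7 4.6
  endloop
 endfacet
 facet normal -0.886 0.179 -0.428
  outer loop
   vertex 1.8 2.2 1.6
   vertex 0.4 0.3 3.7
   vertex 1.1 4.0 3.8
  endloop
 endfacet
 facet normal -0.105 0.753 -0.650
  outer loop
   vertex 1.8 2.2 1.6
   vertex 1.1 4.0 3.8
   vertex 4.1 1.4 0.3
  endloop
 endfacet
 facet normal -0.328 0.037 0.944
  outer loop
   vertex 3.0 0.4 4.6
   vertex 1.1 4.0 3.8
   vertex 0.4 0.3 3.7
  endloop
 endfacet
 facet normal -0.150 0.138 0.979
  outer loop
   vertex 3.0 0.4 4.6
   vertex 4.2 1.7 4.6
   vertex 1.1 4.0 3.8
  endloop
 endfacet
 facet normal 0.734 -0.678 0.030
  outer loop
   vertex 3.0 0.4 4.6
   vertex 4.1 1.4 0.3
   vertex 4.2 1.7 4.6
  endloop
 endfacet
 facet normal 0.066 -0.994 -0.081
  outer loop
   vertex 2.6 0.7 0.6
   vertex 3.0 0.4 4.6
   vertex 0.4 0.3 3.7
  endloop
 endfacet
 facet normal 0.403 -0.909 -0.108
  outer loop
   vertex 2.6 0.7 0.6
   vertex 4.1 1.4 0.3
   vertex 3.0 0.4 4.6
  endloop
 endfacet
 facet normal -0.812 -0.045 -0.582
  outer loop
   vertex 2.6 0.7 0.6
   vertex 0.4 0.3 3.7
   vertex 1.8 2.2 1.6
  endloop
 endfacet
 facet normal -0.350 0.383 -0.855
  outer loop
   vertex 2.6 0.7 0.6
   vertex 1.8 2.2 1.6
   vertex 4.1 1.4 0.3
  endloop
 endfacet
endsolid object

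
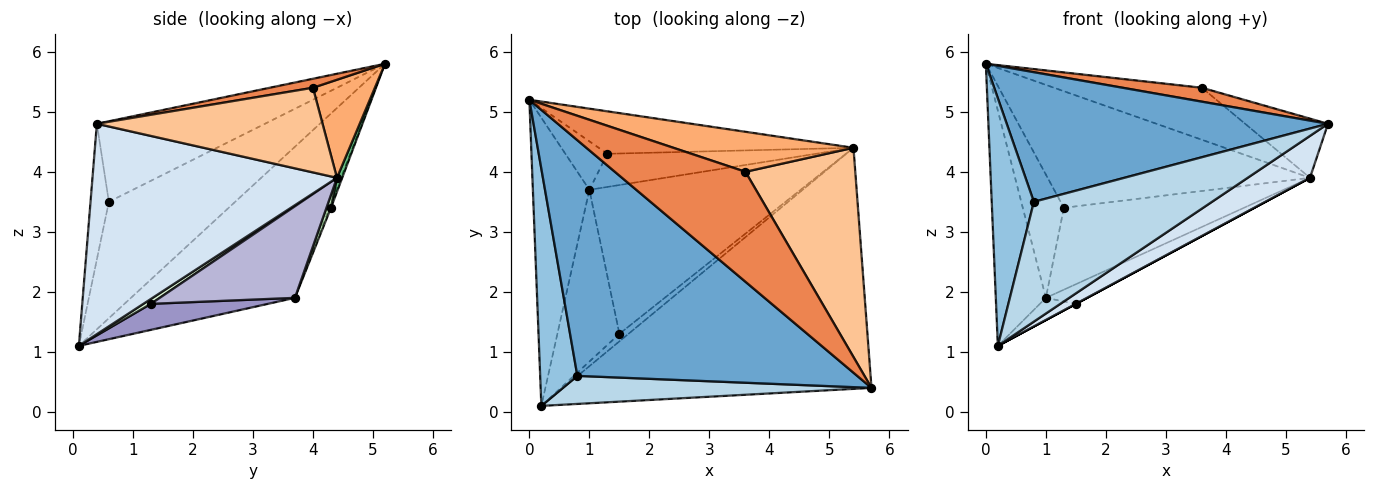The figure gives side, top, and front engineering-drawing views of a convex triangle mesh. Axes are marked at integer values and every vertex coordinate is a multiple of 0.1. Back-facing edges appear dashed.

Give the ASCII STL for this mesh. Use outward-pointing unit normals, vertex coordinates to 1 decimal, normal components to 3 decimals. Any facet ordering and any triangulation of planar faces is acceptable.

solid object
 facet normal -0.244 -0.467 0.850
  outer loop
   vertex 0.8 0.6 3.5
   vertex 5.7 0.4 4.8
   vertex 0.0 5.2 5.8
  endloop
 endfacet
 facet normal -0.908 -0.303 0.290
  outer loop
   vertex 0.8 0.6 3.5
   vertex 0.0 5.2 5.8
   vertex 0.2 0.1 1.1
  endloop
 endfacet
 facet normal -0.100 -0.969 0.227
  outer loop
   vertex 0.8 0.6 3.5
   vertex 0.2 0.1 1.1
   vertex 5.7 0.4 4.8
  endloop
 endfacet
 facet normal 0.558 -0.142 -0.818
  outer loop
   vertex 5.4 4.4 3.9
   vertex 5.7 0.4 4.8
   vertex 0.2 0.1 1.1
  endloop
 endfacet
 facet normal 0.068 -0.125 0.990
  outer loop
   vertex 3.6 4.0 5.4
   vertex 0.0 5.2 5.8
   vertex 5.7 0.4 4.8
  endloop
 endfacet
 facet normal 0.315 0.752 0.579
  outer loop
   vertex 3.6 4.0 5.4
   vertex 5.4 4.4 3.9
   vertex 0.0 5.2 5.8
  endloop
 endfacet
 facet normal 0.596 0.219 0.773
  outer loop
   vertex 3.6 4.0 5.4
   vertex 5.7 0.4 4.8
   vertex 5.4 4.4 3.9
  endloop
 endfacet
 facet normal -0.901 0.275 -0.337
  outer loop
   vertex 1.0 3.7 1.9
   vertex 0.2 0.1 1.1
   vertex 0.0 5.2 5.8
  endloop
 endfacet
 facet normal 0.019 0.939 -0.342
  outer loop
   vertex 1.3 4.3 3.4
   vertex 0.0 5.2 5.8
   vertex 5.4 4.4 3.9
  endloop
 endfacet
 facet normal -0.031 0.930 -0.366
  outer loop
   vertex 1.3 4.3 3.4
   vertex 1.0 3.7 1.9
   vertex 0.0 5.2 5.8
  endloop
 endfacet
 facet normal 0.023 0.927 -0.375
  outer loop
   vertex 1.3 4.3 3.4
   vertex 5.4 4.4 3.9
   vertex 1.0 3.7 1.9
  endloop
 endfacet
 facet normal 0.474 0.000 -0.880
  outer loop
   vertex 1.5 1.3 1.8
   vertex 5.4 4.4 3.9
   vertex 0.2 0.1 1.1
  endloop
 endfacet
 facet normal 0.384 0.118 -0.916
  outer loop
   vertex 1.5 1.3 1.8
   vertex 0.2 0.1 1.1
   vertex 1.0 3.7 1.9
  endloop
 endfacet
 facet normal 0.395 0.120 -0.911
  outer loop
   vertex 1.5 1.3 1.8
   vertex 1.0 3.7 1.9
   vertex 5.4 4.4 3.9
  endloop
 endfacet
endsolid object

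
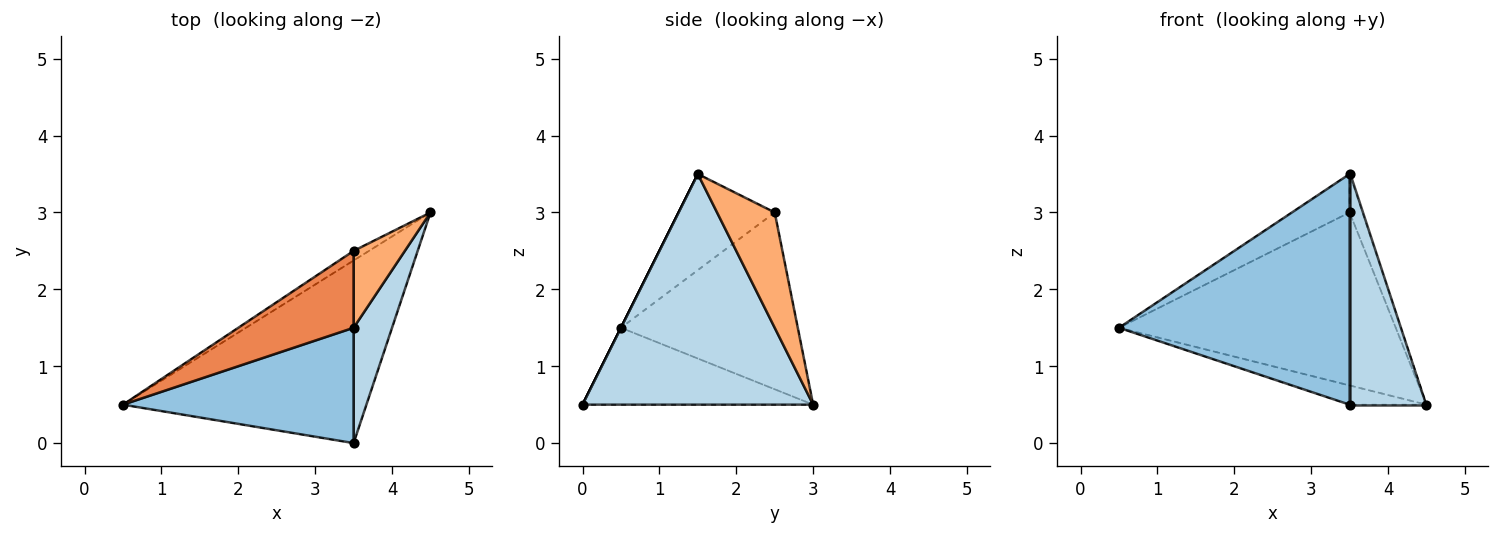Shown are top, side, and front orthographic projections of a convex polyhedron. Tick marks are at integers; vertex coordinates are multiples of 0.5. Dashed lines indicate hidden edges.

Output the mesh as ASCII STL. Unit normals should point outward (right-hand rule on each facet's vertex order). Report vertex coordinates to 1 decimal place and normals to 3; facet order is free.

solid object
 facet normal -0.300 0.100 -0.949
  outer loop
   vertex 3.5 0.0 0.5
   vertex 0.5 0.5 1.5
   vertex 4.5 3.0 0.5
  endloop
 endfacet
 facet normal 0.000 -0.894 0.447
  outer loop
   vertex 3.5 1.5 3.5
   vertex 0.5 0.5 1.5
   vertex 3.5 0.0 0.5
  endloop
 endfacet
 facet normal 0.937 -0.312 0.156
  outer loop
   vertex 3.5 1.5 3.5
   vertex 3.5 0.0 0.5
   vertex 4.5 3.0 0.5
  endloop
 endfacet
 facet normal -0.538 0.842 -0.047
  outer loop
   vertex 3.5 2.5 3.0
   vertex 4.5 3.0 0.5
   vertex 0.5 0.5 1.5
  endloop
 endfacet
 facet normal -0.598 0.359 0.717
  outer loop
   vertex 3.5 2.5 3.0
   vertex 0.5 0.5 1.5
   vertex 3.5 1.5 3.5
  endloop
 endfacet
 facet normal 0.896 0.199 0.398
  outer loop
   vertex 3.5 2.5 3.0
   vertex 3.5 1.5 3.5
   vertex 4.5 3.0 0.5
  endloop
 endfacet
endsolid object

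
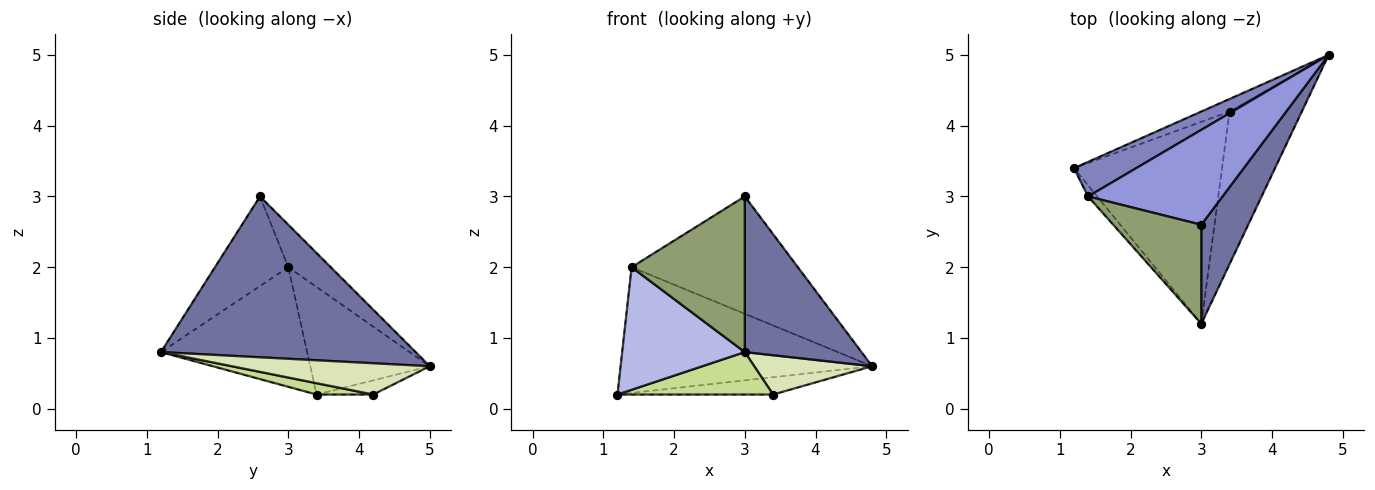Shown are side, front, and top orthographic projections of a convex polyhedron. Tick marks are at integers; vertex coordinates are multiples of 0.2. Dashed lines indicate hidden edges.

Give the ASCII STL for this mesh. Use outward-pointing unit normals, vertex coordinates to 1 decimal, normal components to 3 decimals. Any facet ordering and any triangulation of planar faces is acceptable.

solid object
 facet normal 0.879 -0.403 0.256
  outer loop
   vertex 3.0 2.6 3.0
   vertex 3.0 1.2 0.8
   vertex 4.8 5.0 0.6
  endloop
 endfacet
 facet normal -0.416 0.877 0.241
  outer loop
   vertex 1.4 3.0 2.0
   vertex 4.8 5.0 0.6
   vertex 1.2 3.4 0.2
  endloop
 endfacet
 facet normal -0.195 0.763 0.617
  outer loop
   vertex 1.4 3.0 2.0
   vertex 3.0 2.6 3.0
   vertex 4.8 5.0 0.6
  endloop
 endfacet
 facet normal -0.765 -0.642 -0.058
  outer loop
   vertex 1.4 3.0 2.0
   vertex 1.2 3.4 0.2
   vertex 3.0 1.2 0.8
  endloop
 endfacet
 facet normal -0.480 -0.740 0.471
  outer loop
   vertex 1.4 3.0 2.0
   vertex 3.0 1.2 0.8
   vertex 3.0 2.6 3.0
  endloop
 endfacet
 facet normal -0.282 0.776 -0.564
  outer loop
   vertex 3.4 4.2 0.2
   vertex 1.2 3.4 0.2
   vertex 4.8 5.0 0.6
  endloop
 endfacet
 facet normal 0.075 -0.205 -0.976
  outer loop
   vertex 3.4 4.2 0.2
   vertex 3.0 1.2 0.8
   vertex 1.2 3.4 0.2
  endloop
 endfacet
 facet normal 0.387 -0.230 -0.893
  outer loop
   vertex 3.4 4.2 0.2
   vertex 4.8 5.0 0.6
   vertex 3.0 1.2 0.8
  endloop
 endfacet
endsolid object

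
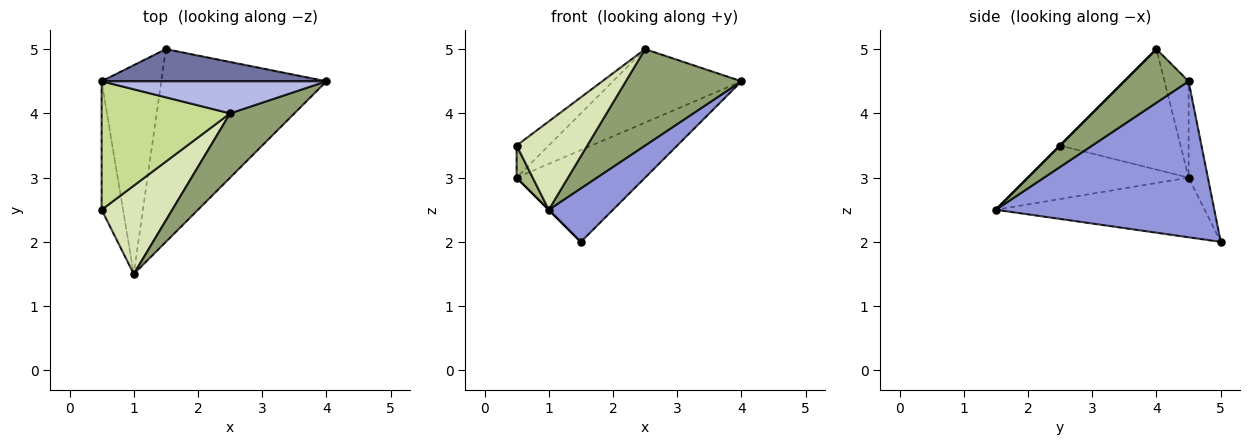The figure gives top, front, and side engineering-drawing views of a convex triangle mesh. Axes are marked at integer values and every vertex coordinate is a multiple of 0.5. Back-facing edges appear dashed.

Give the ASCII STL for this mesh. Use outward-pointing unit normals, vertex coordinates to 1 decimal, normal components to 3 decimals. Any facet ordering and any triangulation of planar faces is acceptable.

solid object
 facet normal -0.140 0.935 0.327
  outer loop
   vertex 1.5 5.0 2.0
   vertex 0.5 4.5 3.0
   vertex 4.0 4.5 4.5
  endloop
 endfacet
 facet normal -0.707 0.000 -0.707
  outer loop
   vertex 1.5 5.0 2.0
   vertex 1.0 1.5 2.5
   vertex 0.5 4.5 3.0
  endloop
 endfacet
 facet normal 0.673 -0.198 -0.713
  outer loop
   vertex 1.5 5.0 2.0
   vertex 4.0 4.5 4.5
   vertex 1.0 1.5 2.5
  endloop
 endfacet
 facet normal -0.169 0.903 0.395
  outer loop
   vertex 2.5 4.0 5.0
   vertex 4.0 4.5 4.5
   vertex 0.5 4.5 3.0
  endloop
 endfacet
 facet normal 0.420 -0.755 0.504
  outer loop
   vertex 2.5 4.0 5.0
   vertex 1.0 1.5 2.5
   vertex 4.0 4.5 4.5
  endloop
 endfacet
 facet normal -0.925 -0.092 -0.370
  outer loop
   vertex 0.5 2.5 3.5
   vertex 0.5 4.5 3.0
   vertex 1.0 1.5 2.5
  endloop
 endfacet
 facet normal -0.673 0.179 0.718
  outer loop
   vertex 0.5 2.5 3.5
   vertex 2.5 4.0 5.0
   vertex 0.5 4.5 3.0
  endloop
 endfacet
 facet normal 0.000 -0.707 0.707
  outer loop
   vertex 0.5 2.5 3.5
   vertex 1.0 1.5 2.5
   vertex 2.5 4.0 5.0
  endloop
 endfacet
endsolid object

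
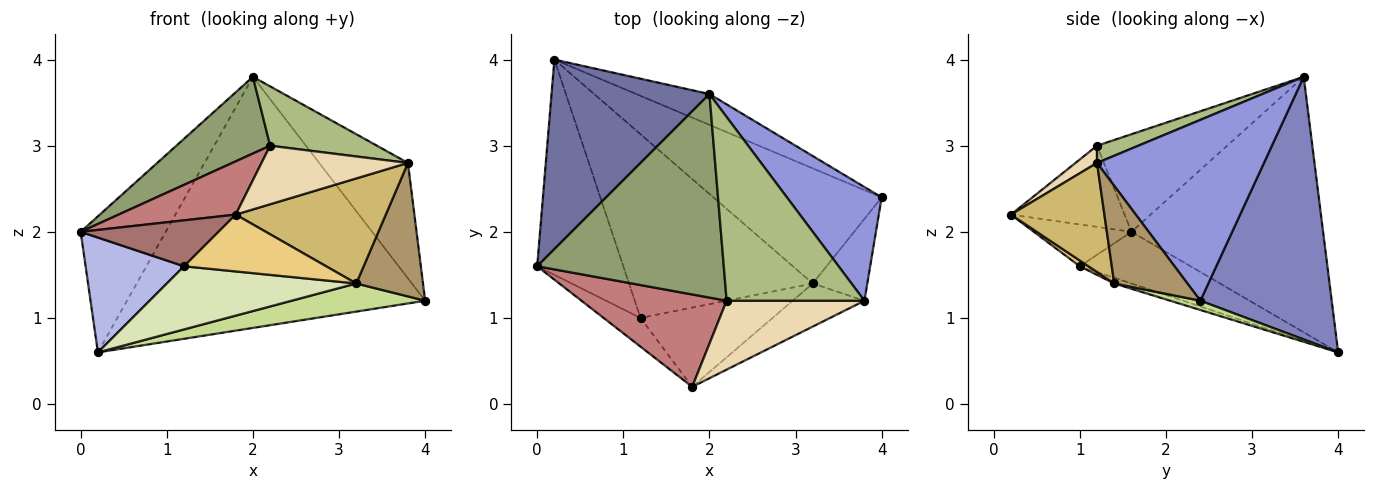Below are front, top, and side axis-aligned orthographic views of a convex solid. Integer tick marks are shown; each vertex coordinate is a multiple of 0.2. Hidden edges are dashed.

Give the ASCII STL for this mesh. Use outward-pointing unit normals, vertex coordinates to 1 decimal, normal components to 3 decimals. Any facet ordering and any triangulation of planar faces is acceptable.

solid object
 facet normal -0.796 0.353 0.492
  outer loop
   vertex 2.0 3.6 3.8
   vertex 0.2 4.0 0.6
   vertex 0.0 1.6 2.0
  endloop
 endfacet
 facet normal 0.401 0.909 -0.112
  outer loop
   vertex 2.0 3.6 3.8
   vertex 4.0 2.4 1.2
   vertex 0.2 4.0 0.6
  endloop
 endfacet
 facet normal 0.801 0.426 0.420
  outer loop
   vertex 3.8 1.2 2.8
   vertex 4.0 2.4 1.2
   vertex 2.0 3.6 3.8
  endloop
 endfacet
 facet normal -0.468 -0.416 -0.780
  outer loop
   vertex 1.2 1.0 1.6
   vertex 0.0 1.6 2.0
   vertex 0.2 4.0 0.6
  endloop
 endfacet
 facet normal -0.440 -0.317 0.840
  outer loop
   vertex 2.2 1.2 3.0
   vertex 2.0 3.6 3.8
   vertex 0.0 1.6 2.0
  endloop
 endfacet
 facet normal 0.118 -0.305 0.945
  outer loop
   vertex 2.2 1.2 3.0
   vertex 3.8 1.2 2.8
   vertex 2.0 3.6 3.8
  endloop
 endfacet
 facet normal 0.053 -0.237 -0.970
  outer loop
   vertex 3.2 1.4 1.4
   vertex 0.2 4.0 0.6
   vertex 4.0 2.4 1.2
  endloop
 endfacet
 facet normal -0.030 -0.325 -0.945
  outer loop
   vertex 3.2 1.4 1.4
   vertex 1.2 1.0 1.6
   vertex 0.2 4.0 0.6
  endloop
 endfacet
 facet normal 0.683 -0.623 -0.382
  outer loop
   vertex 3.2 1.4 1.4
   vertex 4.0 2.4 1.2
   vertex 3.8 1.2 2.8
  endloop
 endfacet
 facet normal 0.499 -0.802 -0.329
  outer loop
   vertex 1.8 0.2 2.2
   vertex 3.2 1.4 1.4
   vertex 3.8 1.2 2.8
  endloop
 endfacet
 facet normal 0.035 -0.583 -0.812
  outer loop
   vertex 1.8 0.2 2.2
   vertex 1.2 1.0 1.6
   vertex 3.2 1.4 1.4
  endloop
 endfacet
 facet normal 0.095 -0.645 0.759
  outer loop
   vertex 1.8 0.2 2.2
   vertex 3.8 1.2 2.8
   vertex 2.2 1.2 3.0
  endloop
 endfacet
 facet normal -0.515 -0.727 -0.454
  outer loop
   vertex 1.8 0.2 2.2
   vertex 0.0 1.6 2.0
   vertex 1.2 1.0 1.6
  endloop
 endfacet
 facet normal -0.436 -0.449 0.780
  outer loop
   vertex 1.8 0.2 2.2
   vertex 2.2 1.2 3.0
   vertex 0.0 1.6 2.0
  endloop
 endfacet
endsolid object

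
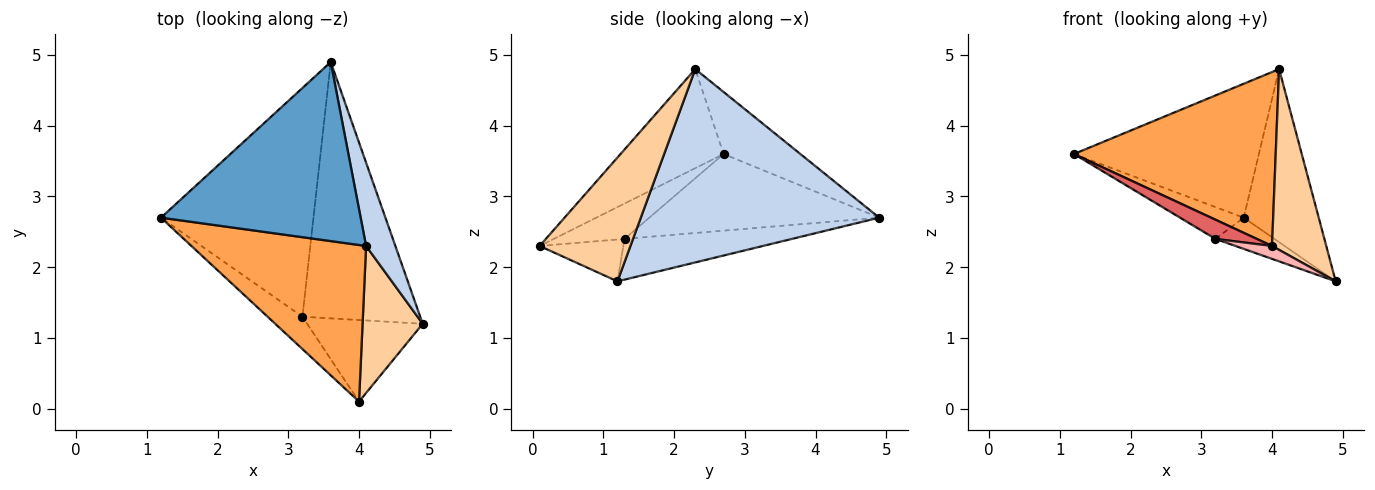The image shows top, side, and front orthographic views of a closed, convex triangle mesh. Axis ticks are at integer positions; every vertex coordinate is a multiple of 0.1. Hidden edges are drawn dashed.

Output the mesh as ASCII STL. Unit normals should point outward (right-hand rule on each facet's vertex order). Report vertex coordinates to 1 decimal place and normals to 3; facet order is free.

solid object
 facet normal -0.241 0.581 0.777
  outer loop
   vertex 4.1 2.3 4.8
   vertex 3.6 4.9 2.7
   vertex 1.2 2.7 3.6
  endloop
 endfacet
 facet normal 0.944 0.297 0.143
  outer loop
   vertex 4.1 2.3 4.8
   vertex 4.9 1.2 1.8
   vertex 3.6 4.9 2.7
  endloop
 endfacet
 facet normal -0.355 -0.695 0.626
  outer loop
   vertex 4.0 0.1 2.3
   vertex 4.1 2.3 4.8
   vertex 1.2 2.7 3.6
  endloop
 endfacet
 facet normal 0.792 -0.473 0.385
  outer loop
   vertex 4.0 0.1 2.3
   vertex 4.9 1.2 1.8
   vertex 4.1 2.3 4.8
  endloop
 endfacet
 facet normal -0.446 0.123 -0.887
  outer loop
   vertex 3.2 1.3 2.4
   vertex 1.2 2.7 3.6
   vertex 3.6 4.9 2.7
  endloop
 endfacet
 facet normal -0.325 0.114 -0.939
  outer loop
   vertex 3.2 1.3 2.4
   vertex 3.6 4.9 2.7
   vertex 4.9 1.2 1.8
  endloop
 endfacet
 facet normal -0.658 -0.385 -0.648
  outer loop
   vertex 3.2 1.3 2.4
   vertex 4.0 0.1 2.3
   vertex 1.2 2.7 3.6
  endloop
 endfacet
 facet normal -0.337 -0.147 -0.930
  outer loop
   vertex 3.2 1.3 2.4
   vertex 4.9 1.2 1.8
   vertex 4.0 0.1 2.3
  endloop
 endfacet
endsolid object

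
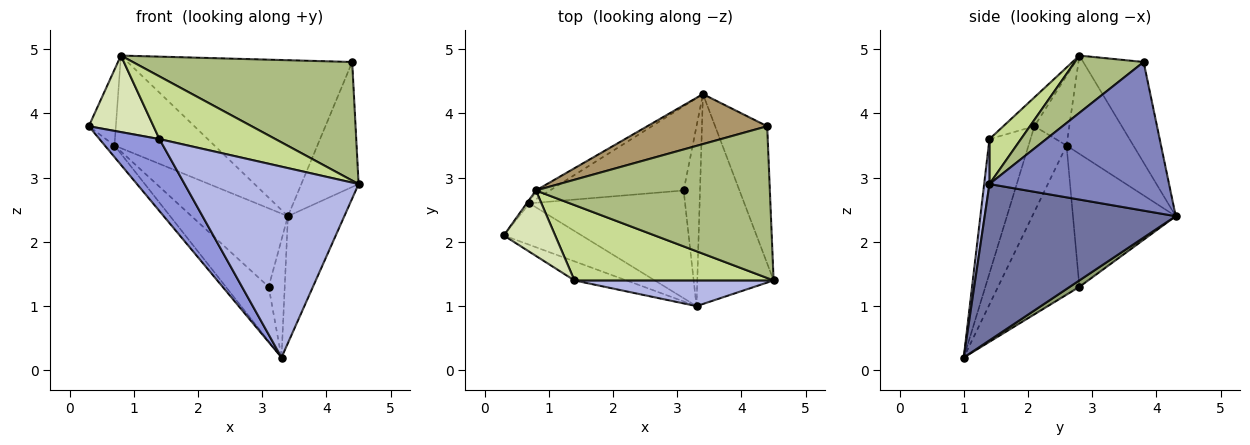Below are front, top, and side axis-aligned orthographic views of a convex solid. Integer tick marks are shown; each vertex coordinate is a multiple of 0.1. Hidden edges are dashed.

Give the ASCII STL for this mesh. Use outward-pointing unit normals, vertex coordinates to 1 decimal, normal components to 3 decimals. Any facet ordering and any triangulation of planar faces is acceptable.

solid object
 facet normal 0.869 0.256 -0.424
  outer loop
   vertex 3.3 1.0 0.2
   vertex 3.4 4.3 2.4
   vertex 4.5 1.4 2.9
  endloop
 endfacet
 facet normal 0.904 0.288 -0.317
  outer loop
   vertex 4.4 3.8 4.8
   vertex 4.5 1.4 2.9
   vertex 3.4 4.3 2.4
  endloop
 endfacet
 facet normal -0.552 -0.806 -0.214
  outer loop
   vertex 1.4 1.4 3.6
   vertex 0.3 2.1 3.8
   vertex 3.3 1.0 0.2
  endloop
 endfacet
 facet normal 0.030 -0.991 0.133
  outer loop
   vertex 1.4 1.4 3.6
   vertex 3.3 1.0 0.2
   vertex 4.5 1.4 2.9
  endloop
 endfacet
 facet normal 0.312 0.520 -0.795
  outer loop
   vertex 3.1 2.8 1.3
   vertex 3.4 4.3 2.4
   vertex 3.3 1.0 0.2
  endloop
 endfacet
 facet normal 0.189 -0.605 0.774
  outer loop
   vertex 0.8 2.8 4.9
   vertex 4.5 1.4 2.9
   vertex 4.4 3.8 4.8
  endloop
 endfacet
 facet normal 0.171 -0.630 0.757
  outer loop
   vertex 0.8 2.8 4.9
   vertex 1.4 1.4 3.6
   vertex 4.5 1.4 2.9
  endloop
 endfacet
 facet normal -0.343 -0.714 0.610
  outer loop
   vertex 0.8 2.8 4.9
   vertex 0.3 2.1 3.8
   vertex 1.4 1.4 3.6
  endloop
 endfacet
 facet normal -0.248 0.923 0.296
  outer loop
   vertex 0.8 2.8 4.9
   vertex 4.4 3.8 4.8
   vertex 3.4 4.3 2.4
  endloop
 endfacet
 facet normal -0.588 0.551 -0.592
  outer loop
   vertex 0.7 2.6 3.5
   vertex 3.4 4.3 2.4
   vertex 3.1 2.8 1.3
  endloop
 endfacet
 facet normal -0.554 0.829 -0.079
  outer loop
   vertex 0.7 2.6 3.5
   vertex 0.8 2.8 4.9
   vertex 3.4 4.3 2.4
  endloop
 endfacet
 facet normal -0.790 0.613 -0.031
  outer loop
   vertex 0.7 2.6 3.5
   vertex 0.3 2.1 3.8
   vertex 0.8 2.8 4.9
  endloop
 endfacet
 facet normal -0.727 0.184 -0.662
  outer loop
   vertex 0.7 2.6 3.5
   vertex 3.3 1.0 0.2
   vertex 0.3 2.1 3.8
  endloop
 endfacet
 facet normal -0.650 0.342 -0.678
  outer loop
   vertex 0.7 2.6 3.5
   vertex 3.1 2.8 1.3
   vertex 3.3 1.0 0.2
  endloop
 endfacet
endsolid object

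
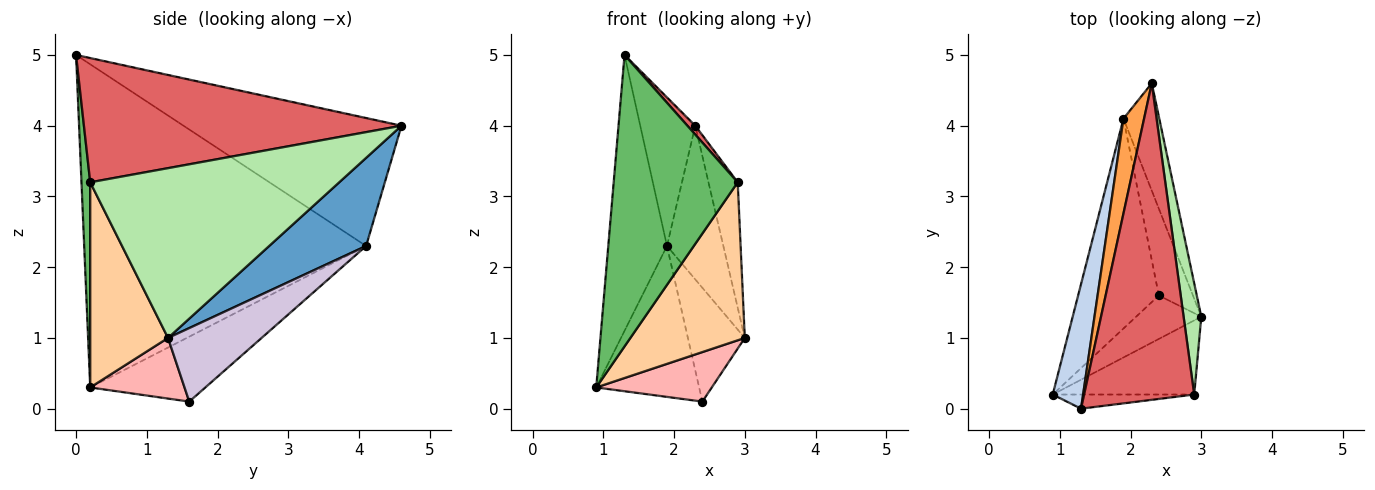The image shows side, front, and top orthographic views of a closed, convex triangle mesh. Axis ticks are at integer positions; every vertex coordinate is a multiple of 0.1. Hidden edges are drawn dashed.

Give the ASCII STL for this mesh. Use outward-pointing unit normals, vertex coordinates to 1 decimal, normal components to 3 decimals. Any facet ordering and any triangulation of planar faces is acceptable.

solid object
 facet normal 0.816 0.474 -0.331
  outer loop
   vertex 1.9 4.1 2.3
   vertex 2.3 4.6 4.0
   vertex 3.0 1.3 1.0
  endloop
 endfacet
 facet normal -0.975 0.203 0.092
  outer loop
   vertex 1.9 4.1 2.3
   vertex 0.9 0.2 0.3
   vertex 1.3 0.0 5.0
  endloop
 endfacet
 facet normal -0.958 0.242 0.154
  outer loop
   vertex 1.9 4.1 2.3
   vertex 1.3 0.0 5.0
   vertex 2.3 4.6 4.0
  endloop
 endfacet
 facet normal 0.524 -0.771 -0.362
  outer loop
   vertex 2.9 0.2 3.2
   vertex 0.9 0.2 0.3
   vertex 3.0 1.3 1.0
  endloop
 endfacet
 facet normal 0.070 -0.996 -0.048
  outer loop
   vertex 2.9 0.2 3.2
   vertex 1.3 0.0 5.0
   vertex 0.9 0.2 0.3
  endloop
 endfacet
 facet normal 0.988 0.116 0.103
  outer loop
   vertex 2.9 0.2 3.2
   vertex 3.0 1.3 1.0
   vertex 2.3 4.6 4.0
  endloop
 endfacet
 facet normal 0.748 -0.019 0.663
  outer loop
   vertex 2.9 0.2 3.2
   vertex 2.3 4.6 4.0
   vertex 1.3 0.0 5.0
  endloop
 endfacet
 facet normal 0.523 -0.641 -0.562
  outer loop
   vertex 2.4 1.6 0.1
   vertex 3.0 1.3 1.0
   vertex 0.9 0.2 0.3
  endloop
 endfacet
 facet normal -0.547 0.489 -0.680
  outer loop
   vertex 2.4 1.6 0.1
   vertex 0.9 0.2 0.3
   vertex 1.9 4.1 2.3
  endloop
 endfacet
 facet normal 0.794 0.483 -0.368
  outer loop
   vertex 2.4 1.6 0.1
   vertex 1.9 4.1 2.3
   vertex 3.0 1.3 1.0
  endloop
 endfacet
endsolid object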